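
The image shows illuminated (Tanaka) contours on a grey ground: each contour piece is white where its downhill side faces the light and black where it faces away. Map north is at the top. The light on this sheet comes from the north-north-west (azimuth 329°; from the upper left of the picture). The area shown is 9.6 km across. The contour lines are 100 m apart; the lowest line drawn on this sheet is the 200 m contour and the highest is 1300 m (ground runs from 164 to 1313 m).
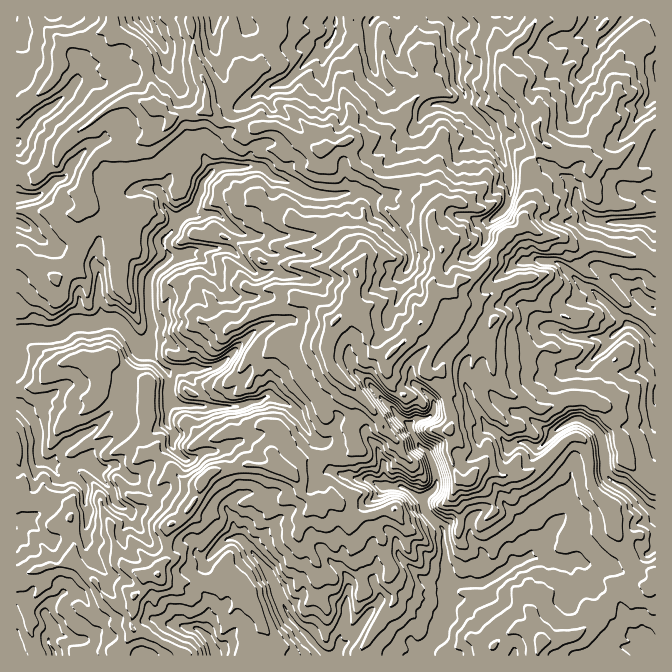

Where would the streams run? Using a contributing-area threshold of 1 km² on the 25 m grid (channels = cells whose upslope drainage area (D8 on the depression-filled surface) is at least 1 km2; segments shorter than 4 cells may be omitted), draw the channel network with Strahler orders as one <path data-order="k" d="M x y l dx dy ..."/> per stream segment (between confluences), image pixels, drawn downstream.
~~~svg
<path data-order="1" d="M52 634l-4 4 0 6 6 8 0 3"/><path data-order="1" d="M202 632l8 8 4 7 1 8"/><path data-order="1" d="M347 612l0 3-2 2 0 5-1 2 0 3-4 7 0 4-2 2 0 12-1 3"/><path data-order="3" d="M448 585l0 3-1 2 0 25-2 2 0 3-3 5-2 9-16 16 0 5"/><path data-order="1" d="M570 560l-18 0-5-3-8 0-2 1-3-1-6 0"/><path data-order="2" d="M528 557l-1 0-7 5-6 0-9 8-1 0-9 7-10 5-3 0-2 2-30 0-2 1"/><path data-order="1" d="M239 538l1 0 12 12 0 2 5 5 0 1 11 14 9 16 0 4 7 12 0 3 4 7 2 4 35 37 12 0"/><path data-order="1" d="M555 525l-3 3 0 2-20 20-4 7"/><path data-order="2" d="M424 500l0 5 1 2 0 3 2 4 17 16 0 17 1 1 0 17 2 2 0 5 1 2 0 11"/><path data-order="1" d="M84 487l0-2-4-3-6-5-14 0-6-7 0-3-6-4"/><path data-order="1" d="M108 487l-20-22-3 0-1-2-10 0"/><path data-order="1" d="M385 487l17 0 2 1 3 0 10 9 7 3"/><path data-order="2" d="M48 463l-4 0-4-1-2-4 0-25-1-1 0-4-2-1 0-4-1-3-6-5 0-2-3-1 0-2-3-3-2 0-3-4"/><path data-order="2" d="M74 463l-26 0"/><path data-order="1" d="M174 433l0-1-5-5-2-4 0-18 2-2 0-10"/><path data-order="2" d="M410 428l5 10 3 4 0 3 10 8 4 7 0 3 2 2 0 3 1 2 0 7 2 1 0 5-2 2 0 3-5 5-6 4 0 3"/><path data-order="1" d="M400 418l2 0 3 4 5 6"/><path data-order="1" d="M298 417l0-2-11-12-3-1-4 0-8-5-7 0-7 5-8 0-5 3-5 0-1 2-37 0-2-2-20 0-6-5-2 0-3-7"/><path data-order="1" d="M430 415l-3 3-10 0-7 7 0 3"/><path data-order="1" d="M480 415l5 10 3 3 6 2 14 15 0 2 4 0 6-5 7 0 7 5 3 1 4 0 3-1 8-9 0-1 5-7 2 0 8-7 7-3 3 0 2-2 15 7 7 7 3 6 0 5 2 2 0 10 1 2 0 15 2 3 7 7 6 3 4 0 3 3 2 0 13 14 0 1 7 7 3 2 2 3 0 3 1 2"/><path data-order="2" d="M169 393l0-6 1-2 0-12-1 0-4-3"/><path data-order="2" d="M165 370l-18-18-5 0-2-2"/><path data-order="1" d="M587 365l20-20 2-5 3-3"/><path data-order="1" d="M224 362l-14 6-33 0-2 2-10 0"/><path data-order="3" d="M140 350l-6-8-4-7-3-3 0-2-7-7-6-3-12 0-7 3-21 0-14 10-6 0-2 2-20 0-2-2-6 0-4 2-3 3 0 27"/><path data-order="2" d="M612 337l0-2 5-2 8-8 5 0"/><path data-order="1" d="M569 335l3 2 40 0"/><path data-order="2" d="M630 325l4 0 3 2 10 10 2 3 0 5 1 2 0 3 5 8"/><path data-order="1" d="M582 285l5 3 3 0 12 12 2 0 23 23 3 2"/><path data-order="1" d="M407 268l3-6 0-9-5-10-3-3 0-2-8-8 0-2-10-10-7-3-2-3 0-4-1-1 0-7-6-7-3 0-1-1-17 0-2 1-5 0-2 2-21 0-2-2-8-1-19-10-3 0-1-2-4 0-2-2-3 0-3-1-8-9-4-1-40 0-1 1-4 0-11 12-2 3 0 7-5 8 0 5-10 10"/><path data-order="2" d="M169 255l0 3-5 5-7 4-5 5-3 6 0 34 1 1 0 9 2 1 0 7-2 2 0 13-5 5-5 0"/><path data-order="1" d="M220 248l-23 0-2 2-6 0-7 5-13 0"/><path data-order="1" d="M245 235l-1-2-4 0-8-6-2 0-11-12-4-2-6 0-2 2-13 0-2-2-5 0"/><path data-order="2" d="M175 223l-1 5-10 14 0 3 5 10"/><path data-order="1" d="M592 220l2 2 61 0"/><path data-order="1" d="M495 217l3-2 9-8 1-4 0-6 2-2 0-12-2-1 0-10-6-14-2-8-3-7-9-10-1-5-22-21 0-4-1-1"/><path data-order="2" d="M187 213l-7 5-1 0-4 5"/><path data-order="1" d="M159 192l5 6 0 5 1 4 10 10 0 6"/><path data-order="1" d="M60 178l-5 2-15 15-3 2-20 0 0 1"/><path data-order="1" d="M424 112l6-7 4 0 1-2 9 0 6 4 8 0 2-2 4 0 0-3"/><path data-order="2" d="M464 102l1-2 0-7-8-11 0-27-9-12 0-20-4-5-4-1-6 0"/><path data-order="1" d="M74 85l-4 3 0 2-10 10-2 0-11 10-5 2-17 16 0 4-5 6 0 2-3 0 0-2"/><path data-order="1" d="M298 70l19-18 1 0 6-5 1 0 0-4 9-8 1-3 0-15"/><path data-order="1" d="M585 70l4-5 0-3 5-5 3-10 30-30"/><path data-order="1" d="M370 42l0-20 5-5"/><path data-order="1" d="M154 33l-5-5-5-11"/>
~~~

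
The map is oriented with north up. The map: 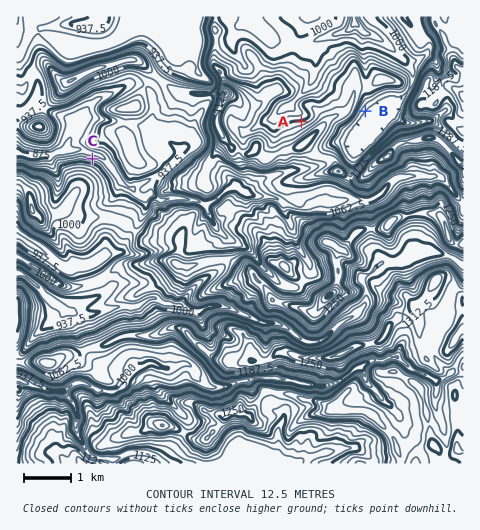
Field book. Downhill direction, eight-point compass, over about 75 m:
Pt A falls N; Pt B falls SE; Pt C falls N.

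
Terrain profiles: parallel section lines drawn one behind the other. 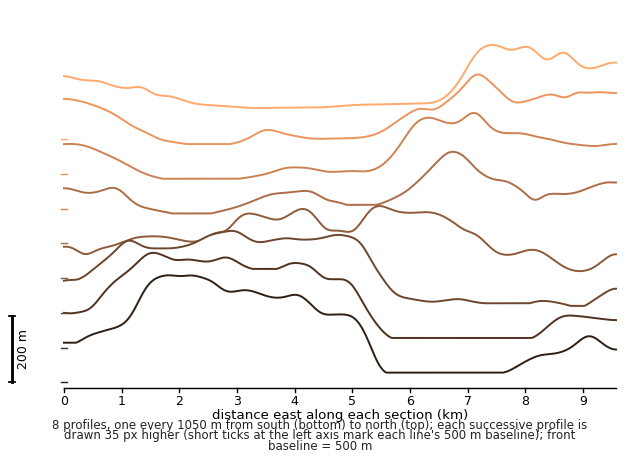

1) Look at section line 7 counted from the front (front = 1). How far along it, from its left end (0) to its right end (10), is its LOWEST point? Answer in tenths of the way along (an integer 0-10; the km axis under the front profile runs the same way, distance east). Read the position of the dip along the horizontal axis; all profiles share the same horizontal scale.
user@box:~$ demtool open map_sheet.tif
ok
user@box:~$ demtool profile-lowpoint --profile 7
2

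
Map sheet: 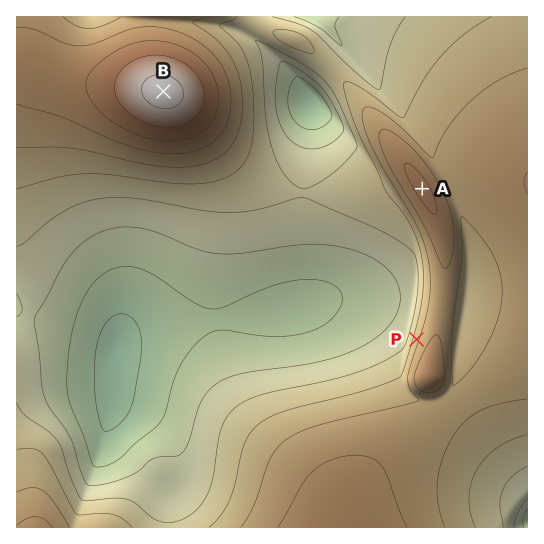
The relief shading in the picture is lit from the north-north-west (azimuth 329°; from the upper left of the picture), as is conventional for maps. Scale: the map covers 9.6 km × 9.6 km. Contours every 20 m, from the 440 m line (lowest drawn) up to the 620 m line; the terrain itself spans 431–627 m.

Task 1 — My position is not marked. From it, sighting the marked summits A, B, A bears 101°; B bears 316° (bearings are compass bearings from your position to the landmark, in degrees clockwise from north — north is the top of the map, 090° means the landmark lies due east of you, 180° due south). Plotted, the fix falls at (219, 149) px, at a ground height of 545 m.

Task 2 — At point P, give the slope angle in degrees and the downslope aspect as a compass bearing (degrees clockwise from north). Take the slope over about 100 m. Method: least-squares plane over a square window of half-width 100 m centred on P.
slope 10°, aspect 288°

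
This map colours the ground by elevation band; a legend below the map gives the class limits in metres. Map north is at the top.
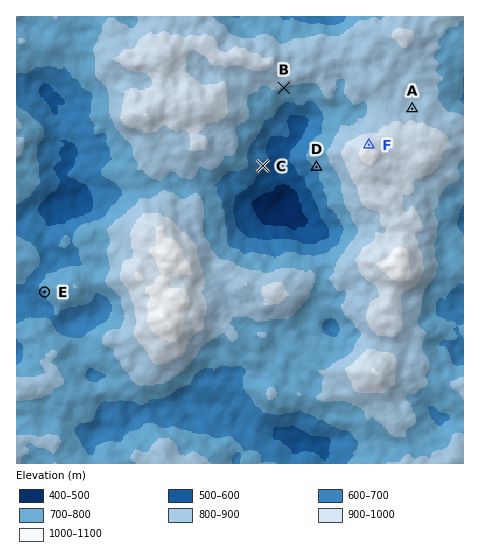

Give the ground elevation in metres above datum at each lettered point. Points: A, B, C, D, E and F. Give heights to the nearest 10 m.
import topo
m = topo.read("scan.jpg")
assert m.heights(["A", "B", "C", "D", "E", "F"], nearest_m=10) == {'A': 860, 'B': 800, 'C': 610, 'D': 710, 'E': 710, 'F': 1000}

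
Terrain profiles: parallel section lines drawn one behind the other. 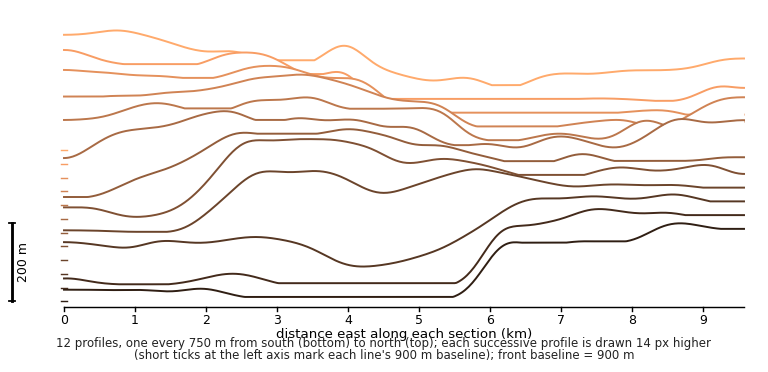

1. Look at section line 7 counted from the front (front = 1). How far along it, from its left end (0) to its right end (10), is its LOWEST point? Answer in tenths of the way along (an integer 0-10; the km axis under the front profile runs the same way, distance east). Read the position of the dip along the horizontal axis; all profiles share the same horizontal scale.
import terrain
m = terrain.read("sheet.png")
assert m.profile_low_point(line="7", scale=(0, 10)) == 0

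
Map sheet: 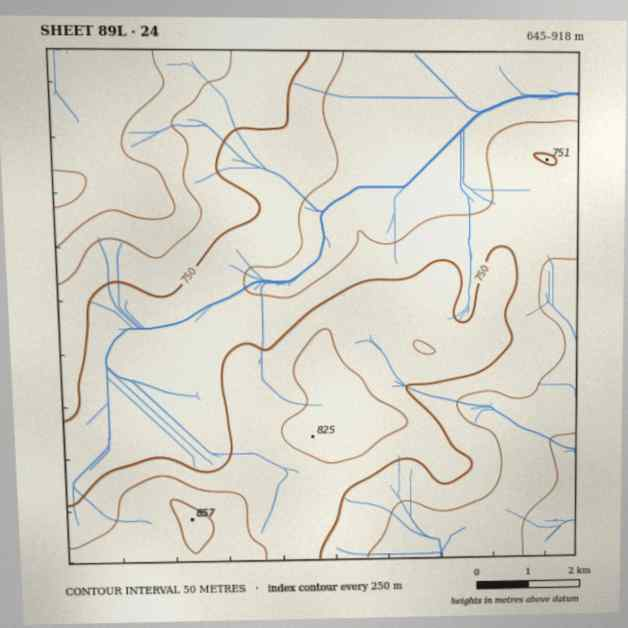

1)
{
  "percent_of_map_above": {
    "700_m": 76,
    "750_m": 44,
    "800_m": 18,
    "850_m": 7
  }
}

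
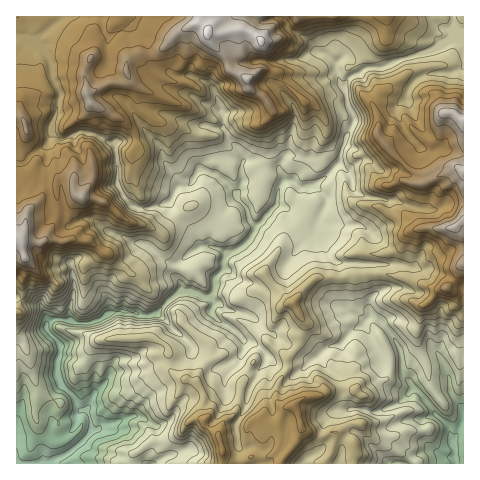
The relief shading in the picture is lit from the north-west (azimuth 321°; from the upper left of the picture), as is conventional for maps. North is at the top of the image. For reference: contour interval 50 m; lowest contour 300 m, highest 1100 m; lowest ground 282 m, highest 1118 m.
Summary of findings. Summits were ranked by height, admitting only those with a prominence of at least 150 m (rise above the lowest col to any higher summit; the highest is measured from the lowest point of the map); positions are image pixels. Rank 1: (208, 33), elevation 1118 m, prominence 836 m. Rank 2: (293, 406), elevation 931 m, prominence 217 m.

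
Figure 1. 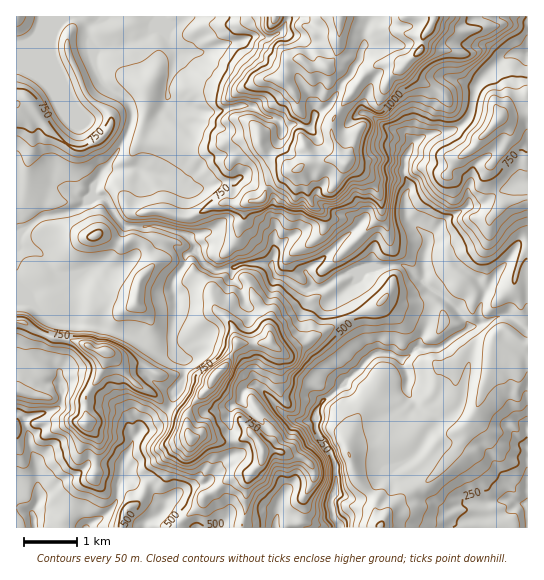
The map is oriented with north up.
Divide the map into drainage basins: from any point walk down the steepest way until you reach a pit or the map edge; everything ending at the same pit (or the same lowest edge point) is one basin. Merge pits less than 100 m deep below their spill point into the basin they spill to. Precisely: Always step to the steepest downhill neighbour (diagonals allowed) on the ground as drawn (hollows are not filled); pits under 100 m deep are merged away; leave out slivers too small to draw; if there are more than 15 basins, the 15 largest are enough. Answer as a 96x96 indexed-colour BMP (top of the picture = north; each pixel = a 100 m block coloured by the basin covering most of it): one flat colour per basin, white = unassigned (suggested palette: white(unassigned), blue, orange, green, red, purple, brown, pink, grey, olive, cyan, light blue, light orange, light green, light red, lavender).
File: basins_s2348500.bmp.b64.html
<image width="96" height="96" href="data:image/bmp;base64,Qk12EgAAAAAAAHYAAAAoAAAAYAAAAGAAAAABAAQAAAAAAAASAAATCwAAEwsAABAAAAAAAAAA////ALR3HwAOf/8ALKAsACgn1gC9Z5QAS1aMAMJ34wB/f38AIr28AM++FwDox64AeLv/AIrfmACWmP8A1bDFADMzMzMzMzMzMzMzMzMzMzMzMzMzMxEREREREiIiIiIiIiIRERERERERERERERERETMzMzMzMzMzMzMzMzMzMzMzMzMzMzEREREREiIiIiIiIiIhERERERERERERERERETMzMzMzMzMzMzMzMzMzMzMzMzMzMzERERERESIiIiIiIiIhERERERERERERERERETMzMzMzMzMzMzMzMzMzMzMzMzMzMzERERERESIiIiIiIiIiERERERERERERERERETMzMzMzMzMzMzMzMzMzMzMzMzMzMzERERERESIiIiIiIiIiIRERERERERERERERETMzMzMzMzMzMzMzMzMzMzMzMzMzMzERERERESIiIiIiIiIiIhERERERERERERERETMzMzMzMzMzMzMzMzMzMzMzMzMzMzERERERESIiIiIiIiIiIiERERERERERERERETMzMzMzMzMzMzMzMzMzMzMzMzMzMzERERERERIiIiIiIiIiIiIhERERERERERERETMzMzMzMzMzMzMzMzMzMzMzMzMzMzEREREREREiIiIiIiIiIiIiERERERERERERETMzMzMzMzMzMzMzMzMzMzMzMzMzMzMREREREREiIiIiIiIiIiIiIhERERERERERETMzMzMzMzMzMzMzMzMzMzMzMzMzMzMREREREREiIiIiIiIiIiIiIiERERERERERETMzMzMzMzMzMzMzMzMzMzMzMzMzMzMxEREREREiIiIiIiIiIiIiIiIRERERERERETMzMzMzMzMzMzMzMzMzMzMzMzMzMzMzERERERIiIiIiIiIiIiIiIiIhERERERERETMzMzMzMzMzMzMzMzMzMzMzMzMzMzMzERERIiIiIiIiIiIiIiIiIiIhERERERERETMzMzMzMzMzMzMzMzMzMzMzMzMzMzMzERIiIiIiIiIiIiIiIiIiIiIhERERERERETMzMzMzMzMzMzMzMzMzMzMzMzMzMzMzIiIiIiIiIiIiIiIiIiIiIiERERERERERETMzMzMzMzMzMzMzMzMzMzMzMzIiIjMyIiIiIiIiIiIiIiIiIiIiIiIRERERERERETMzMzMzMzMzMzMzMzMzMzMiIiIiIiIiIiIiIiIiIiIiIiIiIiIiIiIhERERERERETMzMzMzMzMzMzMzMzMzMzMiIiIiIiIiIiIiIiIiIiIiIiIiIiIiIiIiIRERERERETMzMzMzMzMzMzMzMzMzMzMiIiIiIiIiIiIiIiIiIiIiIiIiIiIiIiIiIhERERERETMzMzMzMzMzMzMzMzMzMzMiIiIiIiIiIiIiIiIiIiIiIiIiIiIiIiIiIiERERERETMzMzMzMzMzMzMzMzMzMxEiIiIiIiIiIiIiIiIiIiIiIiIiIiIiIiIiIiIRERERETMzMzMzMzMzMzMzMzMzMRESIiIiIiIiIiIiIiIiIiIiIiIiIiIiIiIiIiIRERERETMzMzMzMzMzMzMzMzMxERESIiIiIiIiIiIiIiIiIiIiIiIiIiIiIiIiIiIhERERETMzMzMzMzMzMzMzMzMxERERIiIiIiIiIiIiIiIiIiIiIiIiIiIiIiIiIiIhERERETMzMzMzMzMzMzMzMzEREREREiIiIiIiIiIiIiIiIiIiIiIiIiIiIiIiIiIhERERETMzMzMzMzMzMzMzMRERERERESIiIiIiIiIiIiIiIiIiIiIiIiIiIiIiIiIiERERETMzMzMzMzMzMzMzERERERERERIiIiIiIiIiIiIiIiIiIiIiIiIiIiIiIiIiERERETMzMzMzMzMzMzMxERERERERERIiIiIiIiIiIiIiIiIiIiIiIiIiIiIiIiIiERERETMzMzMzMzMzMzMREREREREREREiIiIiIiIiIiIiIiIiIiIiIiIiIiIiIiIiIRERETMzMzMzMzMzMzERERERERERERESIiIiIiIiIiIiIiIiIiIiIiIiIiIiIiIiIRERETMzMzMzMzMzMzERERERERERERERIiIiIiIiIiIiIiIiIiIiIiIiIiIiIiIiIRERETMzMzMzMzMzMxERERERERERERERIiIiIiIiIiIiIiIiIiIiIiIiIiIiIiIiIRERETMzMzMzMzMxEREREREREREREREREiIiIiERIiIiIiIiIiIiIiIiIiIiIiIiIRERETMzMzMzMzERERERERERERERERERESESIhERESIiIiIiIiIiIiIiIiIiIiIiIRERETMzMzMREREREREREREREREREREREREREREREREiIiIiIiIiIiIiIiIiIiIiIhERETMzMRERERERERERERERERERERERERERERERERESIiIiIiIiIiIiIiIiIiIiIhERETMxEREREREREREREREREREREREREREREREREREREiIiIiIiIiIiIiIiIiIiIiERETERERERERERERERERERERERERERERERERERERERERIiIiIiIiIiIiIiIiIiIiERERERERERERERERERERERERERERERERERERERERERERESIiIiIiIiIiIiIiIiIiEREREREREREREREREREREREREREREREREREREREREREREREiIiIiIiIiIiIiIiIhERERERERERERERERERERERERERERERERERERERERERERERERIiIiIiIiIiIiIiIhERERERERERERERERERERERERERERERERERERERERERERERERESIiIiIiIiIiIiIhERERERERERERERERERERERERERERERERERERERERERERERERESIiIiIiIiIiIiERERERERERERERERERERERERERERERERERERERERERERERERERERIiIiIiIiIiIRERERERERERERERERERERERERERERERERERERERERERERERERERERIiIiIiIiIiEREREREREREREREREREREREREREREREREREREREREREREREREREREREiIiIiIiIhEREREREREREREREREREREREREREREREREREREREREREREREREREREREiIiIiIiIREREREREREREREREREREREREREREREREREREREREREREREREREREREREiIiIiIiEREREREREREREREREREREREREREREREREREREREREREREREREREREREREiIiIiIiEREREREREREREREREREREREREREREREREREREREREREREREREREREREREiIiIiIhEREREREREREREREREREREREREREREREREREREREREREREREREREREREREiIiIiIiERERERERERERERERERERERERERERERERERERERERERERERERERERERERIiIiIiIiIiIRERERERERERERERERERERERERERERERERERERERERERERERERERERIiIiIiIiIiIiERERERERERERERERERERERERERERERERERERERERERERERERERERIiIiIiIiIiIiERERERERERERERERERERERERERERERERERERERERERERERERERERIiIiIiIiIiIiIRERERERERERERERERERERERERERERERERERERERERERERERERERIiIiIiIiIiIiIRERERERERERERERERERERERERERERERERERERERERERERERERESIiIiIiIiIiIiIRERERERERERERERERERERERERERERERERERERERERERERERERESIiIiIiIiIiIiIRERERERERERERERERERERERERERERERERERERERERERERERERESIiIiIiIiIiIiIhERERERERERERERERERERERERERERERERERERERERERERERERESIiIiIiIiIiIiIiEREREREREREREREREREREREREREREREREREREREREREREREREiIiIiIiIiIiIiIiEREREREREREREREREREREREREREREREREREREREREREREREREiIiIiIiIiIiIiIhEREREREREREREREREREREREREREREREREREREREREREREREREiIiIiIiIiIiIiIhERERERERERERERERERERERERERERERERERERERERERERERERIiIiIiIiIiIiIiIRERERERERERERERERERERERERERERERERERERERERERERERERIiIiIiIiIiIiIiIRERERERERERERERERERERERERERERERERERERERERERERERERERESIiIiISIiIiIRERERERERERERERERERERERERERERERERERERERERERERERERERERERIRERIiIiIRERERERERERERERERERERERERERERERERERERERERERERERERERERERERERIiIiIREREREREREREREREREREREREREREREREREREREREREREREREREREREREREREiIiIhERERERERERERERERERERERERERERERERERERERERERERERERERERERERERERIiIiEREREREREREREREREREREREREREREREREREREREREREREREREREREREREREREiIiERERERERERERERERERERERERERERERERERERERERERERERERERERERERERERESIiIRERERERERERERERERERERERERERERERERERERERERERERERERERERERERERERIiIREREREREREREREREREREREREREREREREREREREREREREREREREREREREREREREiIRERERERERERERERERERERERERERERERERERERERERERERERERERERERERERERESIREREREREREREREREREREREREREREREREREREREREREREREREREREREREREREREREREREREREREREREREREREREREREREREREREREREREREREREREREREREREREREREREREREREREREREREREREREREREREREREREREREREREREREREREREREREREREREREREREREREREREREREREREREREREREREREREREREREREREREREREREREREREREREREREREREREREREREREREREREREREREREREREREREREREREREREREREREREREREREREREREREREREREREREREREREREREREREREREREREREREREREREREREREREREREREREREREREREREREREREREREREREREREREREREREREREREREREREREREREREREREREREREREREREREREREREREREREREREREREREREREREREREREREREREREREREREREREREREREREREREREREREREREREREREREREREREREREREREREREREREREREREREREREREREREREREREREREREREREREREREREREREREREREREREREREREREREREREREREREREREREREREREREREREREREREREREREREREREREREREREREREREREREREREREREREREREREREREREREREREREREREREREREREREREREREREREREREREREREREREREREREREREREREREREREREREREREREREREREREREREREREREREREREREREREREREREREREREREREREREREREREREREREREREREREREREREREREREREREREREREREREREREREREREREREREREREREREREREREREREREREREREREREREREREREREREREREREREREREREREREREREREREREREREREREREREREREREREREREREREREREREREREREREREREREREREREREREREREREREREREREREREREREREREREREREREREREREREREREREREREREREREREREREREREREREREREREREREREREREREREREREREREREREREREREREREREREREREREREREREREREREREREREREREREREREREREREREREREREREREREREREREREREREREREREREREREREREREREREREREREREREREREREREREREREREREREREREREREREREREREREQ=="/>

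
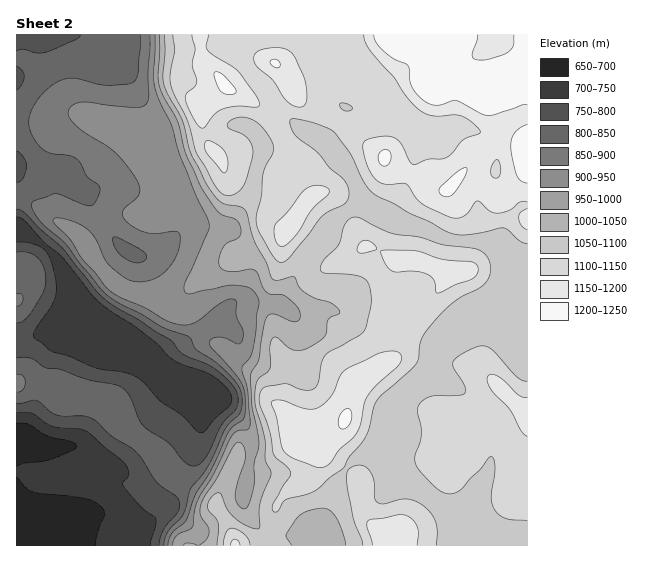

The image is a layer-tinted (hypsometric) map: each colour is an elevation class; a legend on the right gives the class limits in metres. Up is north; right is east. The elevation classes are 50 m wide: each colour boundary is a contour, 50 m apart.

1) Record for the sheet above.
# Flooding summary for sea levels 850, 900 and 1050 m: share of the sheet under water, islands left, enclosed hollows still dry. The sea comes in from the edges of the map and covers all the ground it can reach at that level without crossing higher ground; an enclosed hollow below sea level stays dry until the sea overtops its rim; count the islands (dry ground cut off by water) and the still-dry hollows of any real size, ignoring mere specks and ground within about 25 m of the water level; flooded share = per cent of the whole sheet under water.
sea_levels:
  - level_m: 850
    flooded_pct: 23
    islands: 0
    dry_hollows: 0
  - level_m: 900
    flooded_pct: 30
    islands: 0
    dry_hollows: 0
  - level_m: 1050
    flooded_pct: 44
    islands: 0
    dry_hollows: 0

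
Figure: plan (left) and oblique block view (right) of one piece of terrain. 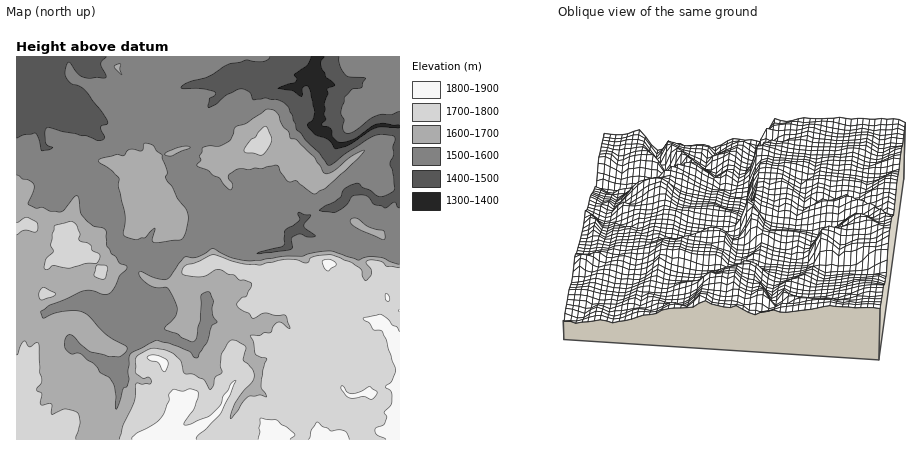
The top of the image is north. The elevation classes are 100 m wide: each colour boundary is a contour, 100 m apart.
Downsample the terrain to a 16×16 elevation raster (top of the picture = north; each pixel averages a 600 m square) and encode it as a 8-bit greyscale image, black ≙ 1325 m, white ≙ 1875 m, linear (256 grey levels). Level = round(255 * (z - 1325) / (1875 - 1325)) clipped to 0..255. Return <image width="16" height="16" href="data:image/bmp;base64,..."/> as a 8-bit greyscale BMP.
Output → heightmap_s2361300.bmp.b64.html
<image width="16" height="16" href="data:image/bmp;base64,Qk02BQAAAAAAADYEAAAoAAAAEAAAABAAAAABAAgAAAAAAAABAAATCwAAEwsAAAABAAAAAAAAAAAAAAEBAQACAgIAAwMDAAQEBAAFBQUABgYGAAcHBwAICAgACQkJAAoKCgALCwsADAwMAA0NDQAODg4ADw8PABAQEAAREREAEhISABMTEwAUFBQAFRUVABYWFgAXFxcAGBgYABkZGQAaGhoAGxsbABwcHAAdHR0AHh4eAB8fHwAgICAAISEhACIiIgAjIyMAJCQkACUlJQAmJiYAJycnACgoKAApKSkAKioqACsrKwAsLCwALS0tAC4uLgAvLy8AMDAwADExMQAyMjIAMzMzADQ0NAA1NTUANjY2ADc3NwA4ODgAOTk5ADo6OgA7OzsAPDw8AD09PQA+Pj4APz8/AEBAQABBQUEAQkJCAENDQwBEREQARUVFAEZGRgBHR0cASEhIAElJSQBKSkoAS0tLAExMTABNTU0ATk5OAE9PTwBQUFAAUVFRAFJSUgBTU1MAVFRUAFVVVQBWVlYAV1dXAFhYWABZWVkAWlpaAFtbWwBcXFwAXV1dAF5eXgBfX18AYGBgAGFhYQBiYmIAY2NjAGRkZABlZWUAZmZmAGdnZwBoaGgAaWlpAGpqagBra2sAbGxsAG1tbQBubm4Ab29vAHBwcABxcXEAcnJyAHNzcwB0dHQAdXV1AHZ2dgB3d3cAeHh4AHl5eQB6enoAe3t7AHx8fAB9fX0Afn5+AH9/fwCAgIAAgYGBAIKCggCDg4MAhISEAIWFhQCGhoYAh4eHAIiIiACJiYkAioqKAIuLiwCMjIwAjY2NAI6OjgCPj48AkJCQAJGRkQCSkpIAk5OTAJSUlACVlZUAlpaWAJeXlwCYmJgAmZmZAJqamgCbm5sAnJycAJ2dnQCenp4An5+fAKCgoAChoaEAoqKiAKOjowCkpKQApaWlAKampgCnp6cAqKioAKmpqQCqqqoAq6urAKysrACtra0Arq6uAK+vrwCwsLAAsbGxALKysgCzs7MAtLS0ALW1tQC2trYAt7e3ALi4uAC5ubkAurq6ALu7uwC8vLwAvb29AL6+vgC/v78AwMDAAMHBwQDCwsIAw8PDAMTExADFxcUAxsbGAMfHxwDIyMgAycnJAMrKygDLy8sAzMzMAM3NzQDOzs4Az8/PANDQ0ADR0dEA0tLSANPT0wDU1NQA1dXVANbW1gDX19cA2NjYANnZ2QDa2toA29vbANzc3ADd3d0A3t7eAN/f3wDg4OAA4eHhAOLi4gDj4+MA5OTkAOXl5QDm5uYA5+fnAOjo6ADp6ekA6urqAOvr6wDs7OwA7e3tAO7u7gDv7+8A8PDwAPHx8QDy8vIA8/PzAPT09AD19fUA9vb2APf39wD4+PgA+fn5APr6+gD7+/sA/Pz8AP39/QD+/v4A////AMK6sJuz4ezgwc3h0tnW0uK7qqSUkM3l2s+3vrrCx9HdvJuOhIO70Li5wLbCzdfW2rSRgYGBvbOGqLG3xMvMzdiilYaFcWt+gJGesL3Ex9Pek4p8cGtqeoaLrbrFy8nS2JSkmJh1eouXl63G1c7Pv9GfsLqnd2Vtm6mIjaCxrY2MqLC0inl/iGVqaVlRXWNxdJaIiWt9i5BsbHdmW2Fdbl2CZG5oipJ+aXV2bnWFYFVTZ2Vid5CSenyKjYqWgWhuVVdVWVdqeXZ3fZ2tgzgxTVFAQUNQam5tZWt3ilMiSl5HQj5MW2lnXlZMUj8rGzxcazBCTlJyXV1jV0tCLBtJXF4="/>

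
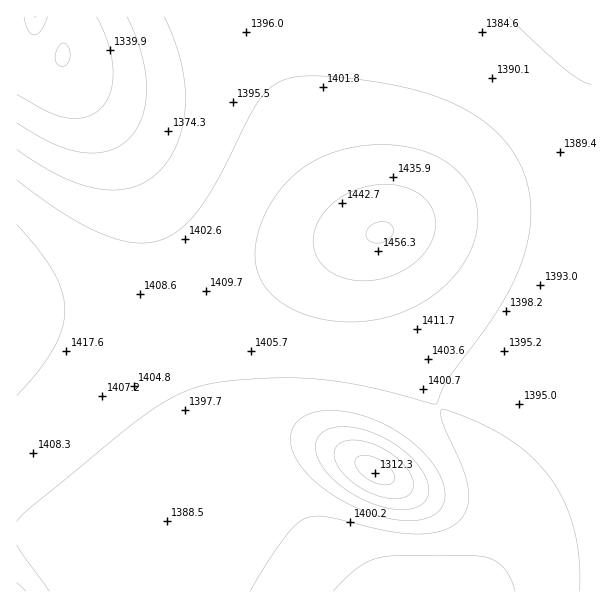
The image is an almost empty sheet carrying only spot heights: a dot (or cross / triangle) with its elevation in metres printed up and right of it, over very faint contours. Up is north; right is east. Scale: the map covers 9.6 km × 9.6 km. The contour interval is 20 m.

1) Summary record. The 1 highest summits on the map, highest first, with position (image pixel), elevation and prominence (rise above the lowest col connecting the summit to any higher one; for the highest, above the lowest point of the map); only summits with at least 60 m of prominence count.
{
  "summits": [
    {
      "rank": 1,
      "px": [381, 233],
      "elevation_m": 1463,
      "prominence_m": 151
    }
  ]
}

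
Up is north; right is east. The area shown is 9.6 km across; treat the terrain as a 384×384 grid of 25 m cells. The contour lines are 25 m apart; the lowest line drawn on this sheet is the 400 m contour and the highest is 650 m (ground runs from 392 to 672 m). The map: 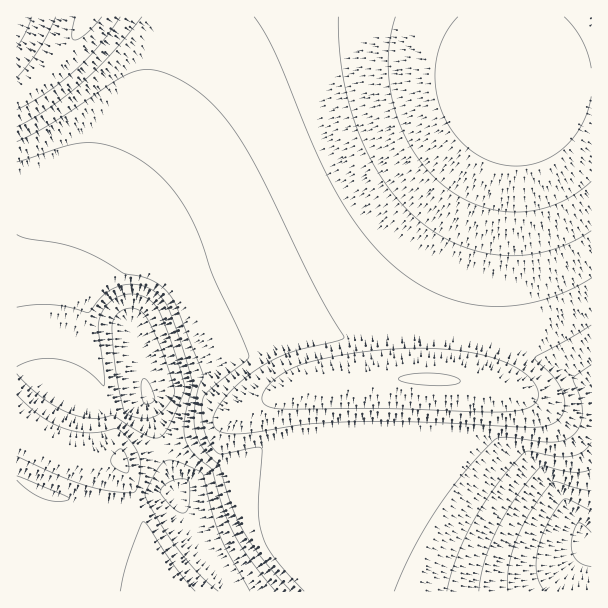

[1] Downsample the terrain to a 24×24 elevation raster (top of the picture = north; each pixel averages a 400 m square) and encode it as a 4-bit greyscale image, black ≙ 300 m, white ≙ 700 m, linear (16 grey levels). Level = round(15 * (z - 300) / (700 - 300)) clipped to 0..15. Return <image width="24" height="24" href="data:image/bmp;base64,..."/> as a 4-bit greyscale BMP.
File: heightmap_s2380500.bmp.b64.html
<image width="24" height="24" href="data:image/bmp;base64,Qk2WAQAAAAAAAHYAAAAoAAAAGAAAABgAAAABAAQAAAAAACABAAATCwAAEwsAABAAAAAAAAAAAAAAABEREQAiIiIAMzMzAERERABVVVUAZmZmAHd3dwCIiIgAmZmZAKqqqgC7u7sAzMzMAN3d3QDu7u4A////AGZmd3ZWeJmZiHZlRGZmd2VWiZmZiHdlRGZmZlVniZmZmIdlRGZmZlVomZmZmId2VWZndlV4mZmZmYh2Znd3dmaImZmZmZiHd3d3dmeZmZmZmZmZmHZmVFiaqqqqqqqqqWVWRFeaq7u7u7u6qGZmRFeJmqu7u7uqmWZmRGiImZqqqqqqmWZmVXiJmZmqqqqqqnd3ZoiJmZqqqqu7qnd3iIiZmZqqq7u7u3eIiIiZmaqru7u7u4iIiIiZmaqru8zMzIiIiImZmqq7zMzczIiIiJmZmqu7zN3d3ZmIiZmZqqu8zd3d3amZmZmaqru8zd7u3bupmZmaqrvM3d7u7by6mZmqqrvM3e7u7bzLqqqqq7vM3d7u7avMuqqqq7vM3d3u3Q=="/>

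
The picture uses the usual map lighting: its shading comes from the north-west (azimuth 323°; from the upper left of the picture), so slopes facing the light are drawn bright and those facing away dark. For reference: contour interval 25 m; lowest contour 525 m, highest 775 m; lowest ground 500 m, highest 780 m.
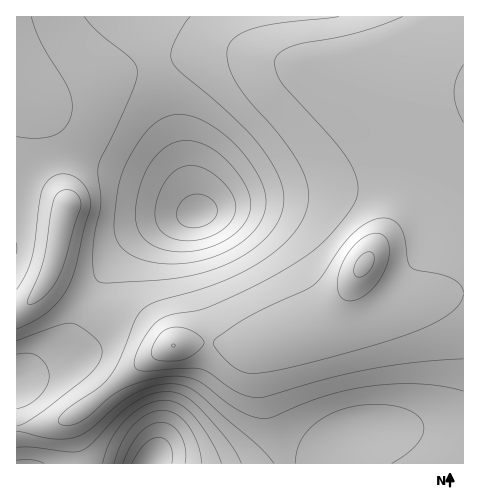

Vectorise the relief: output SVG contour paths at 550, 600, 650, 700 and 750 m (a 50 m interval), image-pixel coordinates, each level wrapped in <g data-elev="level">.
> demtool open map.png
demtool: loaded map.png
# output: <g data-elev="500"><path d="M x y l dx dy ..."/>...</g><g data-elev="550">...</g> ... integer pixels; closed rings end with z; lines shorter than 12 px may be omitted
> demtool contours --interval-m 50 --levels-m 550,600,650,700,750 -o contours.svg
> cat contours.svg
<g data-elev="550"><path d="M123 463l8-18 9-12 10-8 11-3 11 4 9 9 4 14 0 14"/><path d="M192 228l-9-2-5-5-2-7 2-7 5-7 7-5 9-1 8 2 6 4 3 6 1 5-1 5-4 5-6 4z"/></g><g data-elev="600"><path d="M103 463l8-23 15-21 19-14 10-4 10-1 14 4 14 12 18 24 10 23"/><path d="M17 460l16 0 11 3"/><path d="M172 251l-19-6-7-4-5-6-5-15 1-23 9-25 6-11 7-8 8-7 8-4 10-2 9 1 10 4 11 5 20 19 8 12 5 11 3 9-1 9-3 10-6 8-9 8-9 6-13 5-13 3z"/></g><g data-elev="650"><path d="M295 463l2-12 4-11 7-9 10-10 12-7 14-5 16-4 16-1 17 2 15 4 11 7 4 8 0 9-6 10-10 9-15 10"/><path d="M17 432l36 7 11 0 11-2 14-7 30-26 17-11 21-8 19-1 12 3 12 8 57 50 17 18"/><path d="M17 341l40-15 14-3 9 3 15 12 5 6 2 7-4 13-11 13-47 36-15 10-8 3"/><path d="M190 17l-7 9-10 19-2 9 1 8 9 11 34 28 27 24 21 25 12 18 7 17 2 14-2 14-8 15-13 15-18 13-22 11-21 7-24 4-70 5-7-1-3-3-3-13 1-28 7-34-3-37 3-9 31-67 5-13 0-8-2-6-4-5-32-26-15-16"/></g><g data-elev="700"><path d="M28 304l6-1 12-8 9-12 7-14 19-62-2-11-8-6-5 0-5 1-7 8-10 60-5 17-11 23z"/><path d="M402 17l-24 9-23 7-62 13-12 6-6 8 1 11 7 13 52 59 11 14 7 12 4 13 1 12-4 10-8 12-17 20-13 12-17 12-25 16-30 15-36 16-12 4-24 4-13 5-8 8-9 14-7 14-1 9 3 4 7 2 34-2 23 0 9 4 27 19 11 4 10 2 9-2 63-18 38-8 48-8 47-3"/></g><g data-elev="750"><path d="M345 300l9 1 10-5 10-8 8-12 5-12 2-13-1-10-6-6-8-2-10 4-10 9-9 12-6 14-2 13 2 9z"/></g>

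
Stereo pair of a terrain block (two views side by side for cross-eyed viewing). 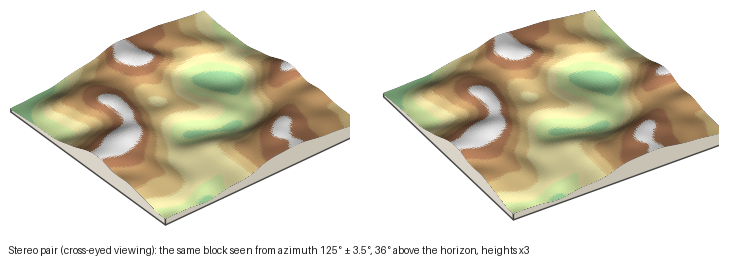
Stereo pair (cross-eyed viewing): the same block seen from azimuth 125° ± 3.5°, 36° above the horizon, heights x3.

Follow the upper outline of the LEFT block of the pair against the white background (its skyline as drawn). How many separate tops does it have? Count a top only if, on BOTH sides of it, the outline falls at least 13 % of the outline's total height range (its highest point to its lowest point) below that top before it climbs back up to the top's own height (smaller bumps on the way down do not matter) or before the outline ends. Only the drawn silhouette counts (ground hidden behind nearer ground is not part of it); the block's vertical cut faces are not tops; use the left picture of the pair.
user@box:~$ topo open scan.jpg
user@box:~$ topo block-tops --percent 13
1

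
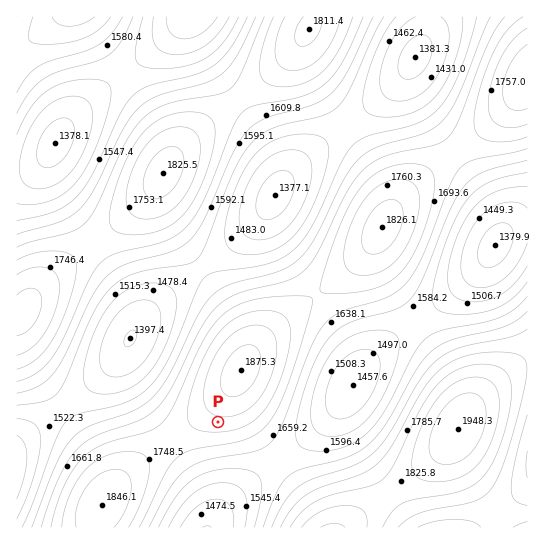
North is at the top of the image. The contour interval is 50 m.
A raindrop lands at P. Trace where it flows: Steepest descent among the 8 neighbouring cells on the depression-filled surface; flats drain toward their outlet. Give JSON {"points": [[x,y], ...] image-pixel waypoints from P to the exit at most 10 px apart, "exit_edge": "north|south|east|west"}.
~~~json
{"points": [[218, 422], [218, 433], [218, 443], [218, 454], [218, 465], [218, 475], [218, 486], [218, 497], [218, 507], [214, 518], [209, 527]], "exit_edge": "south"}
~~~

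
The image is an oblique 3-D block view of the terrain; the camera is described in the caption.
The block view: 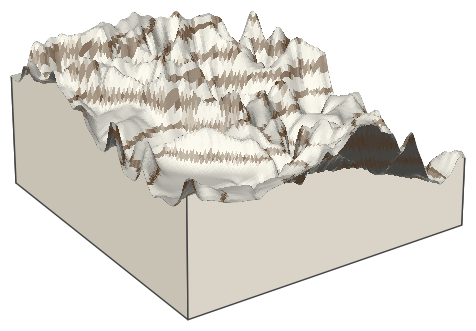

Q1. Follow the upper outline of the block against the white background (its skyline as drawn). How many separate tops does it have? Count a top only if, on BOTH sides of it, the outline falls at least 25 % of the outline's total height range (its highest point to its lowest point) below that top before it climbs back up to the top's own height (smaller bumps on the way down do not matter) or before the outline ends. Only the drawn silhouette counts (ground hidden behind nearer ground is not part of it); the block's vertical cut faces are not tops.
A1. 1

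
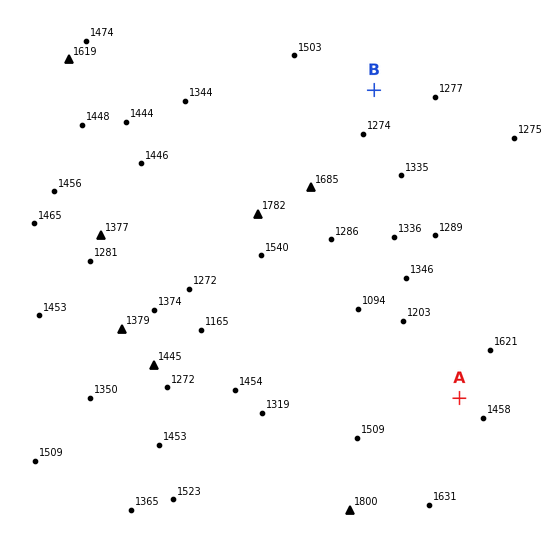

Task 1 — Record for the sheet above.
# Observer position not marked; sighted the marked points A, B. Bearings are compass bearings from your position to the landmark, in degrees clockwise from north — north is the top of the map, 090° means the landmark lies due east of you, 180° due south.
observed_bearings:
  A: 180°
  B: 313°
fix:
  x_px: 459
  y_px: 170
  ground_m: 1310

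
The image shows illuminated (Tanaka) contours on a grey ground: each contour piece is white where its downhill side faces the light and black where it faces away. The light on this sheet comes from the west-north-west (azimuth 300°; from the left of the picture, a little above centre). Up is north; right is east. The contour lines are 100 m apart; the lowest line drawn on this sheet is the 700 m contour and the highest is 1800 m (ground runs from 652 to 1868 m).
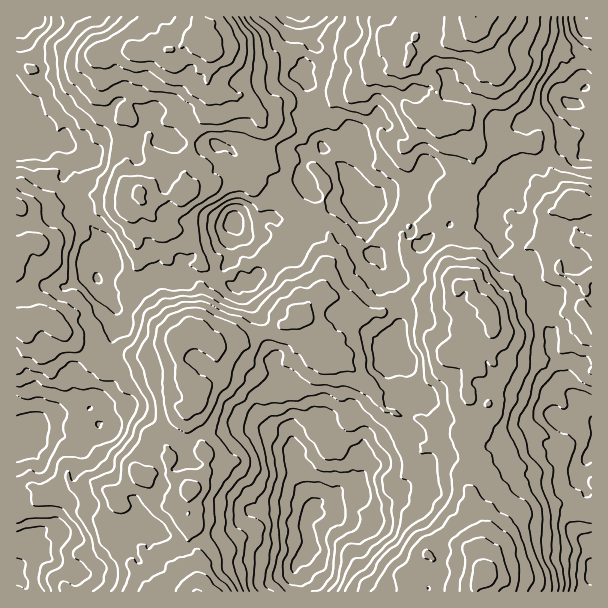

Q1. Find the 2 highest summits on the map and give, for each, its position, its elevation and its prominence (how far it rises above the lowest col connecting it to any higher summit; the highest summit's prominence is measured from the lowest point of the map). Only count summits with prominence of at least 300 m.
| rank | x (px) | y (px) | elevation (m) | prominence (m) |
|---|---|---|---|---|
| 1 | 483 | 579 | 1868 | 1216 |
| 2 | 206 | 42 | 1785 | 596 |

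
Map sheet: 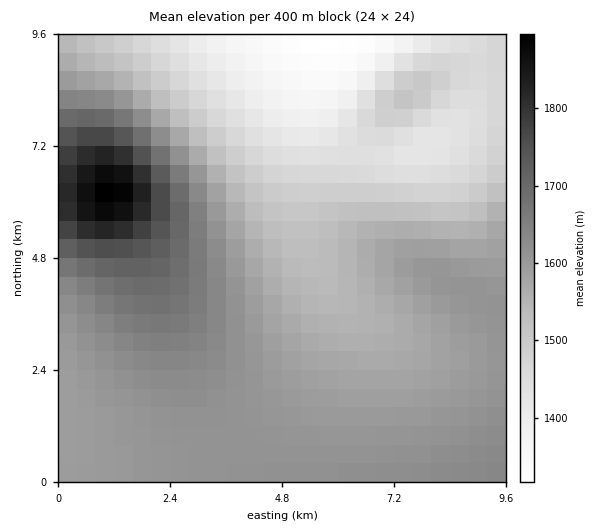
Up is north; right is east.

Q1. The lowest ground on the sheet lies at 1310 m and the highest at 1900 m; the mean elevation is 1570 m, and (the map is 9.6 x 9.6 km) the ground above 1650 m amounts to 12.7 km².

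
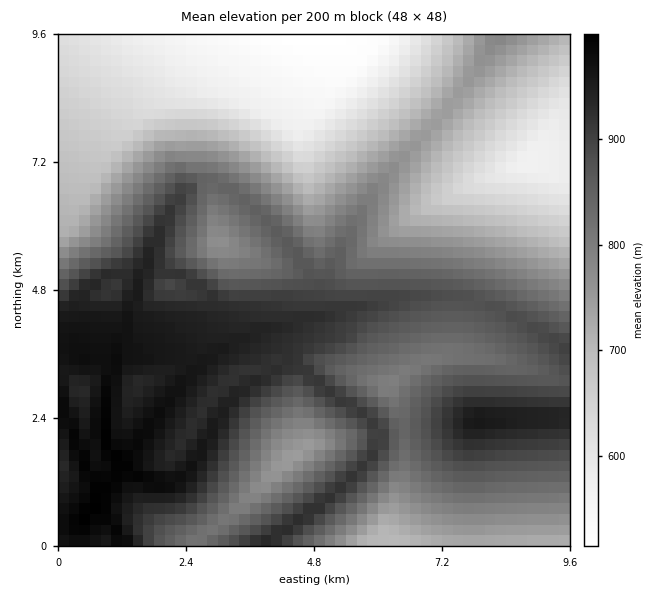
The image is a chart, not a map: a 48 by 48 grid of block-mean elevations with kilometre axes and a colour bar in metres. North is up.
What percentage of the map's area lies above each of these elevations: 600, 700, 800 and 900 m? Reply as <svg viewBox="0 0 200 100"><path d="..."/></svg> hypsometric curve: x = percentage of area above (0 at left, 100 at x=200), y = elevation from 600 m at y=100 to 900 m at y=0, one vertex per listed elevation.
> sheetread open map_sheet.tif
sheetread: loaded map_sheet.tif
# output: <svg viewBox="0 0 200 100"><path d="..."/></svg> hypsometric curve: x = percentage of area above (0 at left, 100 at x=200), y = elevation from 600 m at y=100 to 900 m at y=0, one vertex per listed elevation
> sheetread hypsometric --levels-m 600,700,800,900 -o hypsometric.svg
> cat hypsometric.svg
<svg viewBox="0 0 200 100"><path d="M181 100l-30-33-39-34-61-33"/></svg>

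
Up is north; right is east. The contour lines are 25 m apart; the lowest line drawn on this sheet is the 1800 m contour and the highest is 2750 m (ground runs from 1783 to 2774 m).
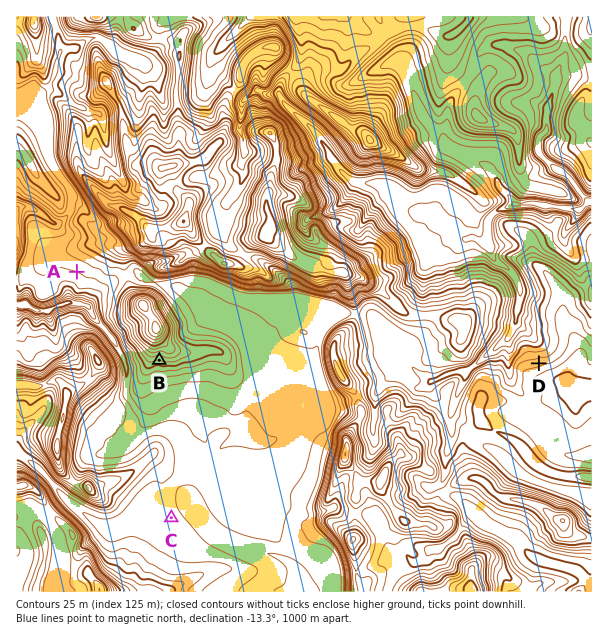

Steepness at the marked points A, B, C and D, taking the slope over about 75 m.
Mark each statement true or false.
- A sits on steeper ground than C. true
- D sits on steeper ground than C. true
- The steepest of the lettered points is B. true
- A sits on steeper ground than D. false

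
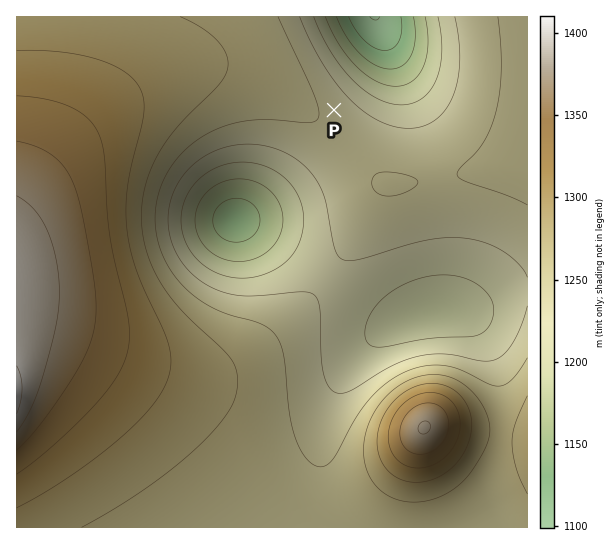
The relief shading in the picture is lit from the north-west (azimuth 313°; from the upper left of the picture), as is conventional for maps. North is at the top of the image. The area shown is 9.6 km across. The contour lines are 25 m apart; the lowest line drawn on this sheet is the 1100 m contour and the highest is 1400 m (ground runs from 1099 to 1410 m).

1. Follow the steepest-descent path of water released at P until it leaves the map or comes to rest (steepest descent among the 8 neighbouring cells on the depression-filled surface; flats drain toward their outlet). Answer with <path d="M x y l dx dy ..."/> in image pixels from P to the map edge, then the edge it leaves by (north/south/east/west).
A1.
<path d="M334 110l44-44 0-45-3-4"/>
exit: north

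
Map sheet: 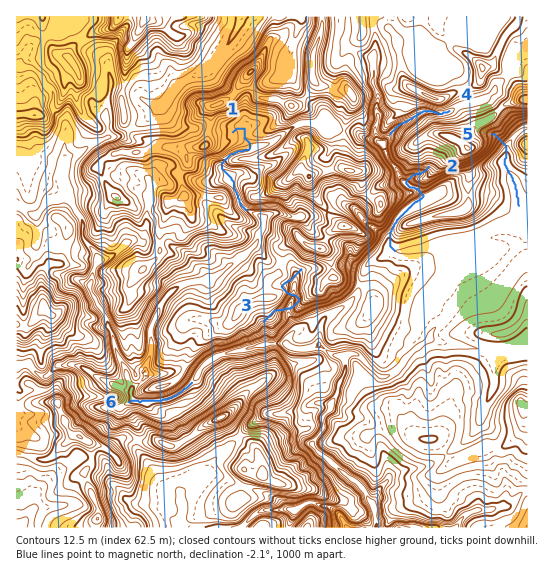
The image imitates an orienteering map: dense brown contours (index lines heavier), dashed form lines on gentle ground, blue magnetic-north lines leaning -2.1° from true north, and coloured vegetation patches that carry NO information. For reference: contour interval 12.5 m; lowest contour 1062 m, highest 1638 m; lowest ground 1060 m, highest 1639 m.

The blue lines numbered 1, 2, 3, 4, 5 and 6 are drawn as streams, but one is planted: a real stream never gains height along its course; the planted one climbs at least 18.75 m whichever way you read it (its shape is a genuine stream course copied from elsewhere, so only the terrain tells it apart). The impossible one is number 3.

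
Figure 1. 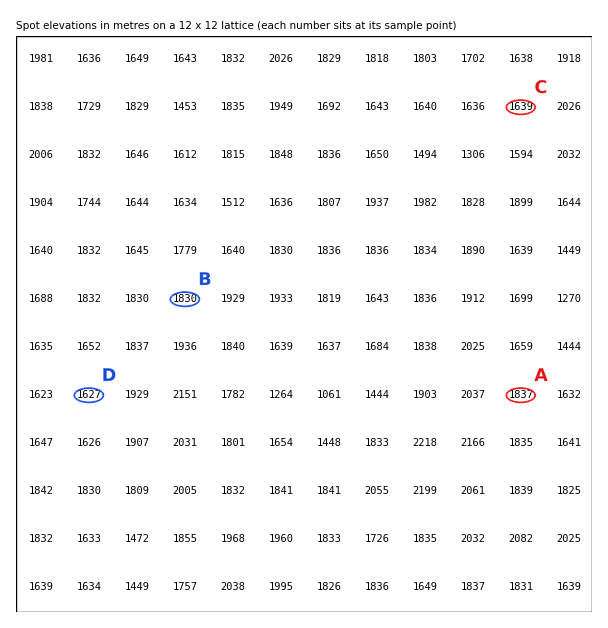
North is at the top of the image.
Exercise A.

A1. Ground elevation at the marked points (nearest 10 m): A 1840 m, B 1830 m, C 1640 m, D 1630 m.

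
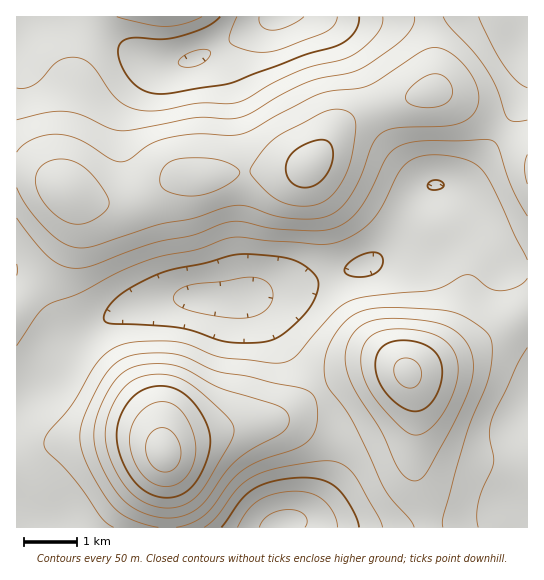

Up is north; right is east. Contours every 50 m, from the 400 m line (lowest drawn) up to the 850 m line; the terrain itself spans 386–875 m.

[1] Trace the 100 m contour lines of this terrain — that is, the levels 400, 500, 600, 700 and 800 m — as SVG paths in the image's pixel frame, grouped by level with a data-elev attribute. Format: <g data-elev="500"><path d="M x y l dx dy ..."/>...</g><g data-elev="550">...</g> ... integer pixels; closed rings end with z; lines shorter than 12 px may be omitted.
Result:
<g data-elev="400"><path d="M259 527l4-7 7-6 8-3 11-2 9 2 7 4 2 6-2 6"/><path d="M304 17l-15 9-16 4-7-1-4-2-3-5 0-5"/></g><g data-elev="500"><path d="M221 527l20-27 13-11 21-8 28-3 19 2 15 8 14 19 6 11 2 9"/><path d="M229 342l-50-14-70-5-5-2 0-6 5-9 9-9 11-8 20-11 21-8 35-7 28-8 18-1 36 4 16 7 12 10 3 6 0 5-5 16-11 15-17 16-10 6-10 3-18 1z"/><path d="M355 277l-6-2-5-4 1-4 5-5 8-5 11-4 8 0 4 2 2 8-5 8-9 5z"/><path d="M434 190l-6-3 0-2 2-3 7-2 6 3 1 3-2 2z"/><path d="M359 17l-1 8-3 6-6 8-8 5-38 11-76 29-57 9-15 1-9-3-8-4-7-6-7-10-4-9-2-9 1-7 4-5 11-3 27 1 16-2 28-9 15-11"/></g><g data-elev="600"><path d="M176 527l15-4 14-8 8-9 18-25 15-13 16-8 34-11 12-8 7-10 2-12 0-16-5-9-5-4-8-2-52-12-29-4-32-15-13-3-19-1-19 2-12 3-9 7-13 17-17 35-4 17 2 16 13 29 11 19 9 11 8 6 10 5 25 7"/><path d="M443 527l0-12 23-80 23-58 3-22-1-16-4-6-10-8-14-9-12-4-52-4-30 1-11 4-8 4-8 8-8 10-5 11-4 11-1 12 1 10 4 10 14 18 10 14 32 69 8 11 17 18 4 8"/><path d="M17 218l18 25 14 14 13 9 13 2 16-2 58-22 44-9 37-13 13 0 35 7 33 2 15-1 16-5 14-12 13-19 17-36 11-11 10-4 14-2 64-2 8 2 5 5 13 40 16 30"/><path d="M527 120l-13 1-7-3-10-29-9-18-15-20-24-25-6-9"/><path d="M414 17l-1 9-9 12-39 29-15 6-29 5-15 5-26 12-29 18-12 5-10 1-34-1-72 13-12-2-28-13-16-4-20 0-30 8"/></g><g data-elev="700"><path d="M159 507l11 1 11-2 9-4 8-7 9-12 22-38 4-8 1-7-2-7-5-6-34-31-16-9-19-3-20 4-8 4-7 7-7 10-6 12-4 12-1 12 2 12 3 12 15 26 14 14 10 5z"/><path d="M411 434l7 1 9-4 10-9 8-11 7-14 5-15 1-13-1-11-4-8-5-7-15-9-27-5-24 2-12 6-7 9-2 13 2 15 6 15 10 14 20 23z"/><path d="M71 223l12 1 14-6 10-9 2-4 0-6-13-20-14-13-15-6-16 0-8 5-6 6-2 8 2 10 5 10 8 11 11 9z"/><path d="M298 206l15-1 12-4 10-9 9-14 7-20 5-29-2-11-7-7-10-2-11 2-44 23-15 12-16 21-1 4 2 4 17 19 13 8z"/><path d="M182 195l17 0 18-5 18-11 4-4 1-4-4-4-7-4-15-4-25-1-17 3-6 4-4 5-2 7 0 6 2 4 4 4z"/><path d="M422 107l17-1 7-3 4-4 2-5 0-7-2-5-5-5-8-3-8 1-11 6-9 9-3 5 0 6 5 4z"/></g><g data-elev="800"><path d="M161 486l13-1 11-7 8-12 3-16-3-17-8-18-10-9-12-4-12 2-10 8-8 12-3 14 2 16 7 16 10 11z"/><path d="M406 387l5 1 6-2 3-5 2-7-2-7-3-5-6-3-5-1-5 1-4 3-3 8 3 11z"/></g>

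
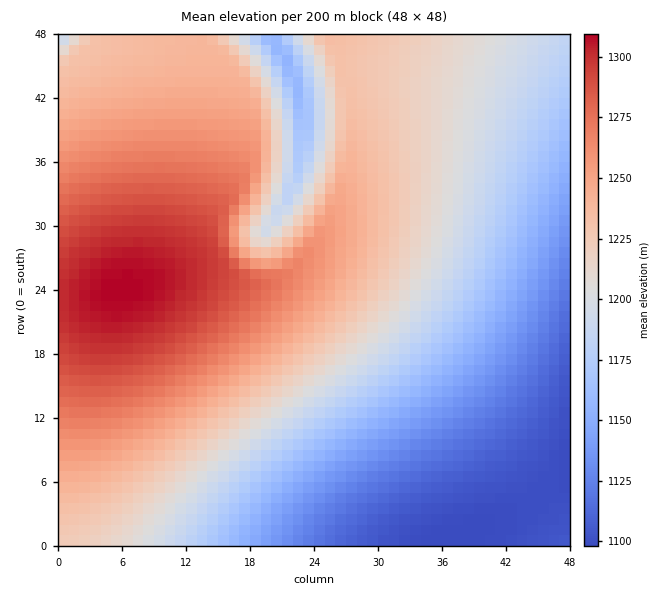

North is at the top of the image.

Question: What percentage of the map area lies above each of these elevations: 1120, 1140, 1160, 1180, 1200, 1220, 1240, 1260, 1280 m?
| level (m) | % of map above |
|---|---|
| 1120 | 89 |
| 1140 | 83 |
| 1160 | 77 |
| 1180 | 69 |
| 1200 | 59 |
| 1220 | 47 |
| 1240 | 33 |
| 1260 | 21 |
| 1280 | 13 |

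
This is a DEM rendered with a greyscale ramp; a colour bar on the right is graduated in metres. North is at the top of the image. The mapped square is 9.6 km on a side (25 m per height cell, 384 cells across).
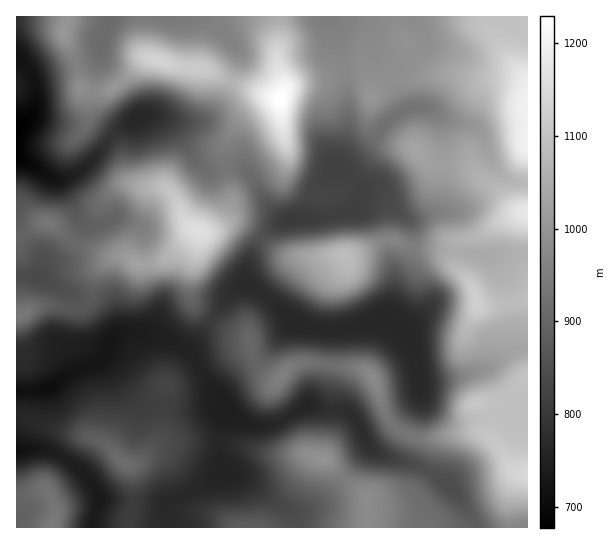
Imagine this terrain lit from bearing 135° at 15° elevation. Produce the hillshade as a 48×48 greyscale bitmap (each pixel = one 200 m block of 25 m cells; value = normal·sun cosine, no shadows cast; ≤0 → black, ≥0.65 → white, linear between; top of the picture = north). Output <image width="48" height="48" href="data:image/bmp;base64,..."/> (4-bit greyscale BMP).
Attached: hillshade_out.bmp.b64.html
<image width="48" height="48" href="data:image/bmp;base64,Qk32BAAAAAAAAHYAAAAoAAAAMAAAADAAAAABAAQAAAAAAIAEAAATCwAAEwsAABAAAAAAAAAAAAAAABEREQAiIiIAMzMzAERERABVVVUAZmZmAHd3dwCIiIgAmZmZAKqqqgC7u7sAzMzMAN3d3QDu7u4A////AFRGvKY0aHZmVTIjRVVUQzRWeHZmZlVXmWVGm6YzV3dlVDMzNFZVRERWd3ZmZVRHmmZWiZdEV4dlVEMzNFZmZURWd3ZmVUM2iURWd3ZVeZiHZVRENFZ3dlRFZmZmZTIleAE1Z2ZWiqmYh2VVREV3iGQyNEVmZTEUZgADZ2VWeamZiHZlVEVniIUxI0VndkIjVRETZ3ZVVoiImHZlQzRVaIdTRWd4iGQ0VFVVZnZVVFd4iHZUMQAjNYhlVnd4iHZVVXdlRFVVVUZnd3VUMQAAE2dkVmU0VmZmZmZlMjRFVVVmd2VVVTAAElZUVlIAA0VmZlVUMjRFVVVnd2ZmeZYyNFZEZ1MAAVZmZkREMzREVWZ3h2ZVetyGVnZFiXUgADZmZlVUMzRERVZ4h3ZUR87Id4dWmoZAAAJFZoiGREREREVnd3ZUNIzbiIdWmpZCAAASRoiIdVREQzRWdmZUQ0i7mHZWiYZCNEMhI3d3d2ZURDNFZVVVUxJWZDIkZ3YxJodkInd3d3dlVURVZURWdSACIRASVmUwFYh2VLmHd4h2VVVmZTRFiFIiMyIjVmUgBIh3dt25iaqXZmZnhkM0eHVVVmVVZmUgAXmHd73bmay5iHZmmWIjZ3ZniZh2ZmZAAFmYd1eZh4q6qqdWioQjVnd4rNy4dndhADeId0RWZWiZm8pmm6dEVnd3m+/8l3iFACZ2ZkRVZmiYit2YvsllVnd3eL7/yHiXQjZlVWZlVWiYeby5v/yWVWZmZnreyXd3VEVlVYdlVUV3ZniYnv/IU0VmZmi8uXZVRFVVVYh2ZUNFVDNni//6UhIzNFabuXVEVWZmZoiHZUISRCE1ed/9cgAAAAJGh2QzRmd3d2eIdlQhNDEkZ53+tiAAAAABNEIRI0V4iERXdlZTNUIjRWi9yXUzIREAEjIRIhFGd0MjRVZ2VmMkQ0V6uph2ZlVDNERURDETRVMhEjR3ZnVFUzRpmauXZ3ZlVEVnZlQhIlQyAAE1VVVVZDNYiJy4ZmZlVDRndmVDIjREQQABIiNWZUNWdnzqZmZmZURnZlVVVjRWhzAAAAA1ZVVmZWz8hmZndlVmZVVUZ0VWm5MAAAAUVWd3VWv9l2ZmZlZmVVVDRkQ0a8kxIQATRFZ2VGvtqHZlRFZmVFVCNEIRN7yEMyIiMzV2RGvdqIZmMjRVREUyJFMQFIzIZDMzMyRmRGztqYZoUhNERFUyNHUhJXvcl1VFVURVRHz9qYZpljNEVWUyRYYxJXnf6odneHVURHz9mYZYqXZVVWZCNZcwFHed/sqImpdTM1rtqIZWiZh2ZWZCNHYxA1VHzdupmqhRATa8mHZVZ3d3ZVVDNGYxE1QiarupiIdBATV5h2ZWZmVVVURDM1VDRWUxJXd2VWZBAEd3dmVmZmVURERDM0VEZ3YwAjQzI0VTAUiYdlVmZmZURVREREQ0eYdBABIyI0VTETeYdlVWVmZVVVVVVTMjaZdSASNERFZUIjaHZlVVVWZVVVZlVjIiWZhkIjRFVVZUMkZ3ZlVVVVZVRVZmZg=="/>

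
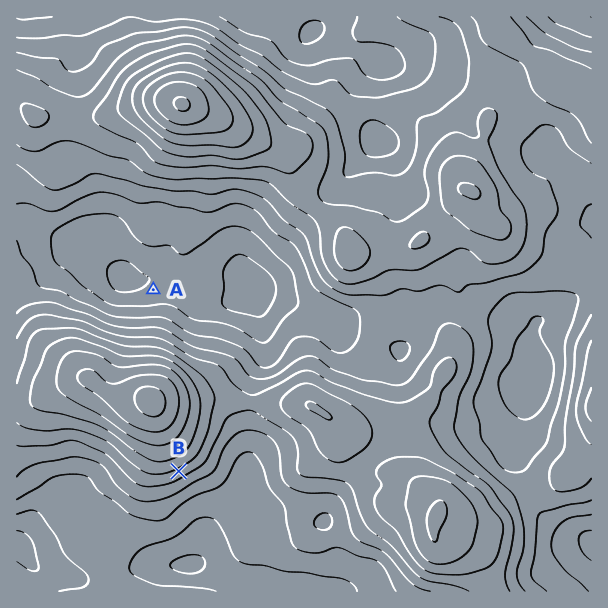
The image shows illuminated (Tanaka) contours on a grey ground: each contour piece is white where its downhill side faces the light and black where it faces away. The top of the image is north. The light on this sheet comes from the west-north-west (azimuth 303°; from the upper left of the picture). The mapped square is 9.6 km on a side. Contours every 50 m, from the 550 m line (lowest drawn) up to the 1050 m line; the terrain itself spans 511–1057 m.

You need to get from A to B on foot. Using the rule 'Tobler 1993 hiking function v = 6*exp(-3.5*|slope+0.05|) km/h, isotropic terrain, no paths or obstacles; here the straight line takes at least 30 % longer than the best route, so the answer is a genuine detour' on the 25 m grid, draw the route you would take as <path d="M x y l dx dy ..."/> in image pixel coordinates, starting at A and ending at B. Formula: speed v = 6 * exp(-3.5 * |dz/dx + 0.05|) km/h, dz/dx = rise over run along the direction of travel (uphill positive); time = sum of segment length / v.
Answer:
<path d="M153 290l3 6 8 7 27 54 1 2 15 30 0 40-13 27-15 15"/>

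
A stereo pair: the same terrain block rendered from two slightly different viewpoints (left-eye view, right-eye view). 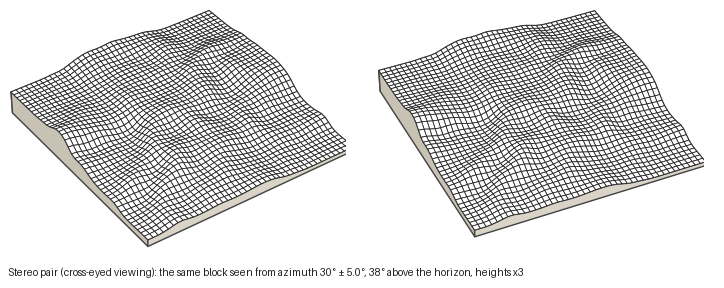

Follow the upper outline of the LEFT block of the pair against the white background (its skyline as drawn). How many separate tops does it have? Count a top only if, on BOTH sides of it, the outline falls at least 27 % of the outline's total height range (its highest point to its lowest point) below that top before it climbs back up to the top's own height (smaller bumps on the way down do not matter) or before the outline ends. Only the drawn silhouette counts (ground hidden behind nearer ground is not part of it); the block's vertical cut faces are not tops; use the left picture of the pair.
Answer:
1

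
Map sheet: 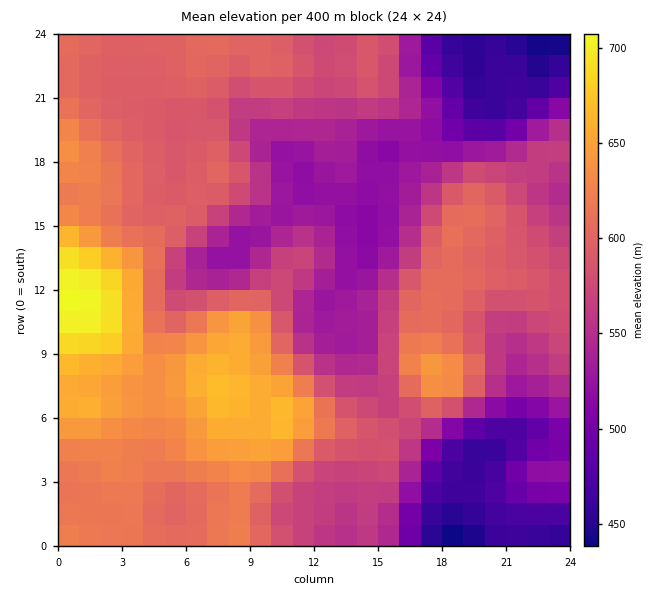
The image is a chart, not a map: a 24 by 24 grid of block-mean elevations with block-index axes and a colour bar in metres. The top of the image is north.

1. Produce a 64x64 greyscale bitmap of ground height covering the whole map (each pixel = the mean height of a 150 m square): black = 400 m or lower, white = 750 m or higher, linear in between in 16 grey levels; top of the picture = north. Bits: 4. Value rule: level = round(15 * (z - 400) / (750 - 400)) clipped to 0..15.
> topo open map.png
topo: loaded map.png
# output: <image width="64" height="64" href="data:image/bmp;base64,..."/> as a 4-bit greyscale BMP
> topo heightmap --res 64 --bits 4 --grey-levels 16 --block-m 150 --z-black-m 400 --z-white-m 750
<image width="64" height="64" href="data:image/bmp;base64,Qk12CAAAAAAAAHYAAAAoAAAAQAAAAEAAAAABAAQAAAAAAAAIAAATCwAAEwsAABAAAAAAAAAAAAAAABEREQAiIiIAMzMzAERERABVVVUAZmZmAHd3dwCIiIgAmZmZAKqqqgC7u7sAzMzMAN3d3QDu7u4A////AKqZmZmZmZmZmZmaqZmIiHd3dmd3dlVDIiEiIjMzMyIiqpmZmZmZmZmZmZqpmYiHd3d3d3d2VUMiIiIiMzMzMyKpmZmZmZmZmZmZmqmYiId3d3d3d3ZVQyIiIiMzMzMzM5mZmZmZmZmZmZmaqZiId3d3d3d3dlVDIiIiIzMzMzMzmZmZmZmZmYmZmZqpmIh3d3d3d3d2ZUMyIiIzMzMzMzOZmZmZmZmZmZmZmZmYiHd3d3d3d3dlQzMzMzMzNERERJmZmZmZmZmZmZmZmZmIh3d3d3d3d2ZUMzMzMzNEREREmZmZmqmZmZmZmZmqmZiId3d3d3d3dlQzMzMzM0RFVVWZmZqqqZmZmZmZqqqpmYiHd3d3d3d2VDMzMzMzRFVVVZmZmqqqmZmZqqqqqqqpmIh3d3d3iHdlQzMzMzNEVVVVmZmqqqqZmaqqqqqqqqqpiId3iIiIh2VDMzMjMzRVVVWqqqqqqZmaqqqqu7u7u6qYiIiIiIiHZUQzMyIzNERFRKqqqqqqmaqqqru7u7u7uqmYiIiIiId2VDMzMjMzREREqqqqqqqqqqqqu7u7u7u7qpmYiIiIiHZlRDMzMzM0RESqqqqqqqqqqqq7u7u7u7u6qZmIiIiId2ZURDMzMzNERLu7u6qqqqqqq7u7u7u7u7qpmYiIiHd3d2ZUREMzNERVu7u7uqqqqqqru7u7u7vLu6mYiIh3d4iId2ZVREREVVW7u7u7qqqqqru7u7u7u7u6qYiIh3d3iJmId2ZVVEVVVru7u7uqqqqru7vMu7u7u7qYiHd3d3iJmpmIdmVVVVZmu7u7uqqqqqu7vMy7u7u7qZh3d3d3iJqqqpmHZlVWZma7u7u6qqqqq7u8y7u7u6qZh3d3d3eJqquqqYh2ZmZmZ7u7u7uqqqqru7u7u7u6qZh3d3d3d4mqu7qpmHZmZmd3u7u7u7uqqqu7u7u7u6qZh3dmZmZ3iaq6qqmIdmZmd3fMzLu7u6qqq7u7u7u7qpiHZmZmZneJqqqqmYh2ZmZ3d8zMzMy7qqqqq7u7u7qpiHZmZmZmd4mqqpmZh3dmZ3d3zMzMzMuqqqqqu7u7uqmHdmZmZmZ3iaqZmZiHd2Z3d3fd3d3My6qZmaqru7u7qYdmZmZmZmeJmZmZmId3d3d3iN3d3dzLqZmZmqq7u7qph2ZmZmZmZ4mZmZmIh3d3d3iI3d3d3MupmIiZqqu7qpiHZmZmZmZniZmZmZiHd3d3iIjd3d3cy6mIiImZqqqpmHdmVmZmZneJmZmZmIh3d4iIiN3d3dzLqYiIiIiZmZmId2ZVVmZmd4mZmZmZiIiIiIiI3d3d3MupiHd3d4iIiIh3ZmVVVmZniJmZmZmIiIiIiIjd3d3My6mId3d3d3d4iHd2ZlVVZmd4mZmZmZiIiIiIiN3d3cy7qYh3ZmZmZnd4h3dmVVVWZniJmZmZmYiIiIiI3d3czLupmHZmVVVmZ3iId3ZlVVVmd4iZmZmYiIiIiIjd3MzLu6mYdmZVVVZmd4h3dmVVVVZniJmZmYiIiIiIh9zMy7uqqZiHZmVVVWZ3d3d2ZVVVVWZ4mZmZiIiIiIh3zMu7qqqZmId2ZlVVVmZ3d3ZlVVVVZniJmZmYiIiIh3fLu6qpmZmZiId2ZVVVZmd3ZmVVVVVmeImZmZmIiIiHd7uqqZmZmZmYiHdmVVVWZmZmVVVVVVZ3iZmZmZiIiHd3qqqZmZmImZmIh3ZmVVVmZmZVVVVVVmeImZmZmIiHd3eqqpmZmIiImYiId2ZmZVVmZVVVVVVWZ3iZmZmYiId3d6mZmZmZiIiIiIiHd2ZlVVVVVVVVVVZmeImZmZiId3d2mZqpmZmIiIiIiIh3dmZVVVVVVVVVVmZ3iJmZiIh3dmaZmqqZmYiIiIiIiIh3ZlVVVVVVVVVWZmeIiZiIh3d2ZqqqqpmZmIiIiJmYiHdmVVVVVVVVVVZmZ3iIiIh3d3dmqqqpmZmYiIiImZiId2VVVVVmZVVVVmZmd3iIh3d3d3aqqqmZmYiIiIiJmIh2ZVVVVmZlVVVVZmZmd3d3d3d3d6qqqZmZiIiIiImYh3ZlVVVmZmVVVVVVVVZmZmZ3d3d3qqqZmZmIiIiIiIiHZlVVVmZmZVVVVVVVVVVVZmZ3d3eqqpmZmIiIiIiIiHdmZVZmZmZlVVVVVVVUREVVVmd3d6qpmZmIiIiIiIiIdmZmZmZmZmZVVVVVVURERERFVmd3qpmZmIiIiIiIiId2ZmZmZmZmZmZmZlVVREMzMzRFZmapmZiIiIiIiIiIh3dnd3d3dmZmZmZmZlVEMzMzM0RVZpmZmIiIiIiIiIiHd3d3d3d3d3d3d2ZmVUQzMzMzNEVVmZmIiIiIiIiIiId3d4h3d3d3d3d3dmZVRDMyIzMzNESZmYiIiIiIiIiIiHeIiIh3d3d4iId2ZVRDMyIzMzMzRJmYiIiIiIiImZiIiIiIiIh3d4iIiHZlVEMyIjMzMjMzmZmIiIiIiImZmYiIiIiIiIiIiIiHdlVEMzIiMzMiIjOZmYiIiIiIiZmZiIiJmYiIiIiIiId2VEQzMiIzMyIiM5mZmIiIiIiJmZmYiJmZiIiIiIiIh3ZUQzMiIjMzIiIimZmYiIiIiImZmZmImZmIiIh4iIiIdlRDMyIiMzIiIiKZmZiIiIiImZmZmZmZmIiIh3iIiIh2VDMyIiIzIiIiIpmZmYiIiIiZmZmZmZmYiIiHeIiIiHZUMzIiIjMiIiIi"/>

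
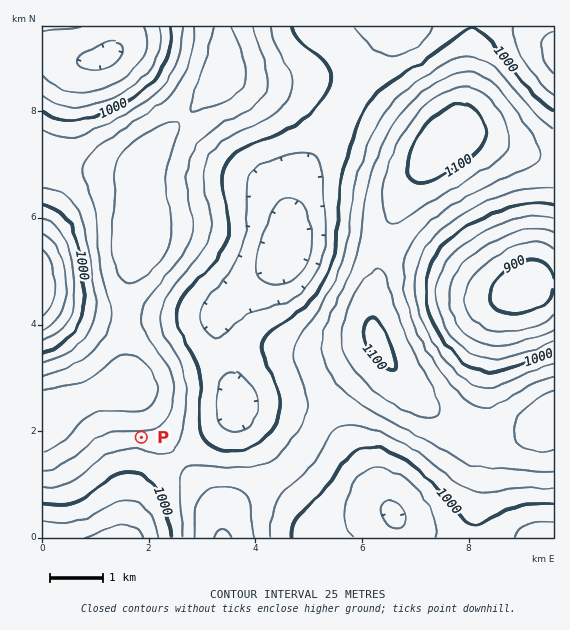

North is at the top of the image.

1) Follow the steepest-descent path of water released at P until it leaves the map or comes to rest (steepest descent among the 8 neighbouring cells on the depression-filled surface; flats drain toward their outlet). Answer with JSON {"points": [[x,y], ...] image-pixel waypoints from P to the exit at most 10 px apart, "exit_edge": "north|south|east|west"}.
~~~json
{"points": [[141, 437], [141, 448], [141, 459], [141, 469], [139, 480], [137, 491], [136, 501], [135, 512], [133, 523], [129, 533], [128, 537]], "exit_edge": "south"}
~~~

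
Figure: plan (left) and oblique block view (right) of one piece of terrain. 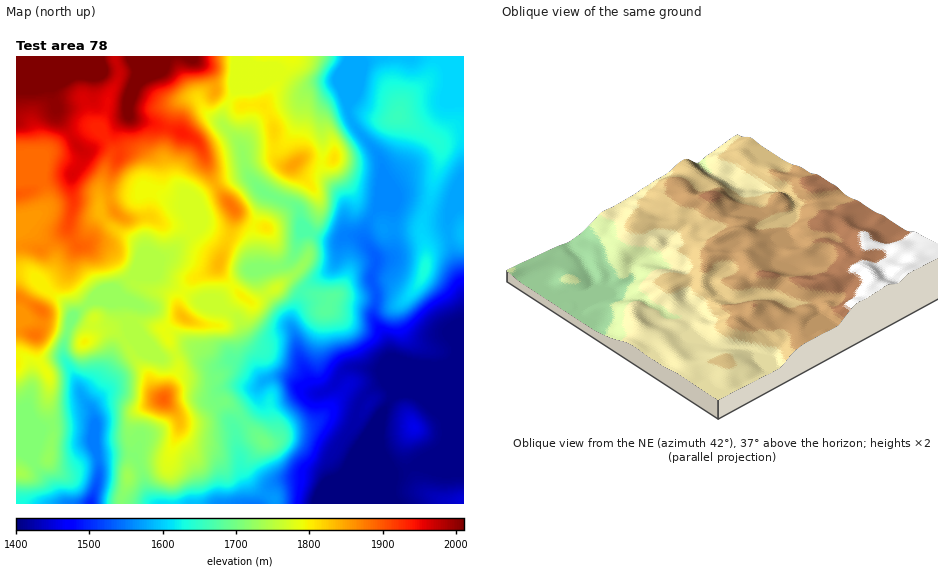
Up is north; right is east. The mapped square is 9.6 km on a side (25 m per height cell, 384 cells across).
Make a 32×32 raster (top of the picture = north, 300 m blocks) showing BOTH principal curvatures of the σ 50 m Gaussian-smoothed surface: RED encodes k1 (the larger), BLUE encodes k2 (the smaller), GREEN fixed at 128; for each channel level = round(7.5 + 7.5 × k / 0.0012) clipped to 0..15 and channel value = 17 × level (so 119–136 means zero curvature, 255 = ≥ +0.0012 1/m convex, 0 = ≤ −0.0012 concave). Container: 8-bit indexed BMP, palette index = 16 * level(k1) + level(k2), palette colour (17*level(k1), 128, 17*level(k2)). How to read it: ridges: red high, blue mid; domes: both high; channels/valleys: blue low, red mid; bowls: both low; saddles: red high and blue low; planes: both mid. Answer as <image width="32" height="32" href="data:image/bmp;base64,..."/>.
<image width="32" height="32" href="data:image/bmp;base64,Qk02CAAAAAAAADYEAAAoAAAAIAAAACAAAAABAAgAAAAAAAAEAAATCwAAEwsAAAABAAAAAAAAAIAAABGAAAAigAAAM4AAAESAAABVgAAAZoAAAHeAAACIgAAAmYAAAKqAAAC7gAAAzIAAAN2AAADugAAA/4AAAACAEQARgBEAIoARADOAEQBEgBEAVYARAGaAEQB3gBEAiIARAJmAEQCqgBEAu4ARAMyAEQDdgBEA7oARAP+AEQAAgCIAEYAiACKAIgAzgCIARIAiAFWAIgBmgCIAd4AiAIiAIgCZgCIAqoAiALuAIgDMgCIA3YAiAO6AIgD/gCIAAIAzABGAMwAigDMAM4AzAESAMwBVgDMAZoAzAHeAMwCIgDMAmYAzAKqAMwC7gDMAzIAzAN2AMwDugDMA/4AzAACARAARgEQAIoBEADOARABEgEQAVYBEAGaARAB3gEQAiIBEAJmARACqgEQAu4BEAMyARADdgEQA7oBEAP+ARAAAgFUAEYBVACKAVQAzgFUARIBVAFWAVQBmgFUAd4BVAIiAVQCZgFUAqoBVALuAVQDMgFUA3YBVAO6AVQD/gFUAAIBmABGAZgAigGYAM4BmAESAZgBVgGYAZoBmAHeAZgCIgGYAmYBmAKqAZgC7gGYAzIBmAN2AZgDugGYA/4BmAACAdwARgHcAIoB3ADOAdwBEgHcAVYB3AGaAdwB3gHcAiIB3AJmAdwCqgHcAu4B3AMyAdwDdgHcA7oB3AP+AdwAAgIgAEYCIACKAiAAzgIgARICIAFWAiABmgIgAd4CIAIiAiACZgIgAqoCIALuAiADMgIgA3YCIAO6AiAD/gIgAAICZABGAmQAigJkAM4CZAESAmQBVgJkAZoCZAHeAmQCIgJkAmYCZAKqAmQC7gJkAzICZAN2AmQDugJkA/4CZAACAqgARgKoAIoCqADOAqgBEgKoAVYCqAGaAqgB3gKoAiICqAJmAqgCqgKoAu4CqAMyAqgDdgKoA7oCqAP+AqgAAgLsAEYC7ACKAuwAzgLsARIC7AFWAuwBmgLsAd4C7AIiAuwCZgLsAqoC7ALuAuwDMgLsA3YC7AO6AuwD/gLsAAIDMABGAzAAigMwAM4DMAESAzABVgMwAZoDMAHeAzACIgMwAmYDMAKqAzAC7gMwAzIDMAN2AzADugMwA/4DMAACA3QARgN0AIoDdADOA3QBEgN0AVYDdAGaA3QB3gN0AiIDdAJmA3QCqgN0Au4DdAMyA3QDdgN0A7oDdAP+A3QAAgO4AEYDuACKA7gAzgO4ARIDuAFWA7gBmgO4Ad4DuAIiA7gCZgO4AqoDuALuA7gDMgO4A3YDuAO6A7gD/gO4AAID/ABGA/wAigP8AM4D/AESA/wBVgP8AZoD/AHeA/wCIgP8AmYD/AKqA/wC7gP8AzID/AN2A/wDugP8A/4D/AJODg3HDgMf4pnGAoHGSYoOFpsmnhmV1dIaHh4eHmKe4yMiVx9qQcve3s8napailuKaEpIWnhYaXhJiHh5eHdoa4pMi2uKBw+KWUyqmmqaWmtoWUg4WFl5eDmIeHh3d3h4aG2JWWkHPVloW4p5eXl4WWx8mVlZaGp3OGh5eGhod3h4bXlnRwldiXdZXWpoaHhJe5yPqkhnSXlnOXp6eWhoeHd7bHlXF015RiYfe4loZ1t6eX2aS2l4Wng4eYyqaGh3eW16WEgoS39sfH9aaVlaa2dMaXlaa4hpaWhKinhYeHhYX3lHGElJWE6fy3Y3WXyIWU53RjZKamhaiVlYWHh4eVc/iUYJeGZIXmyNaVhZaTdHLmcXWVg6eohoZ3h4eHh7e0+aCilXZlxNd0xZeFl7eGhLSUhLeFg4V1d4eHh4eHlMOxgPeVhKbGhHPFhYaGhpanyoRztpVklIV1hYaWl4ek+seg/eiktod1t6Vig4OUloS4k4O3lpemlnSnpoeHh7bH+aDFtaaXhrbHs8f3+Na3lJRwlamoytiik7WEdXZ3drf6gIDZppeWhYT515SVk7bIZGGmuqm4poDY2IR0dXbH18ORpIGFhnSFlNZzdXaW6OfGoqSXqLi2oKfo6ISFhbZylLiYc3KEp6eWlaaFheWllPrWkbW32YaBpob3yJV0lHOGp6aVl6SFd3aXqLbZo1N0g9X3kGHGpYKYdbfphXSVt5aWp7inyoJ3dnaHh9mlY3WlkufYgJanhIZ1luillqenlpa4qae4c3WVdYaHp9aEdtiTteZhhoWFl3Wmp5and3eWyJWXhaKFhbimhnaFxZTI2oVy84F0hpeYhaiXhpeGd3XHtnSk6ObHqIaHdIT51MW4pHL3tIKmhYeGmKd2l5eGZaXYg7WVZJaGdndzyPq2coKBYve1cbeEd3aHt4aHp6eUt8VjtoR1hpZ2dIT0tYFxgpXW+ICUpnR3dna3hnaHh5TK6ISktVN1lnSG18V0cZO32rakxcalg4Z3dqendYd3hJa2x5LotqaGhYb5p4SCttfI2aPp67WCdoZ2hriFhHRUlci4pJWFhmSXtviVg3SWtoW3lNfpkIGFhnaXqJa3lYbVhnWUpaaWttj4t4GCdZbIlZeE95KAlqiXp6eYhpeVuah2dYTY6bWmt7eAYaeWpbeGlpb3cKS4qZiXh3eHh4aXqJWXg8fWZIOCk6K0tbi4p3aWpsaAhYeXmId3d4eIh5aVVJSCpPd0lINSg/iBhYW3hpXGcoV1l5iYl4eHh4eHh7ilycZw1tfJtZS05HF3d4enprNQd4aXmIeHl4eHh4eHl5bHlJHHl5ek6vi2gIeWhpepybWSd4WFhXWWh4c="/>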